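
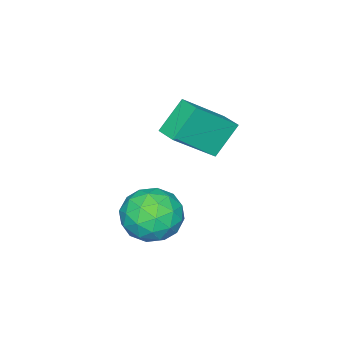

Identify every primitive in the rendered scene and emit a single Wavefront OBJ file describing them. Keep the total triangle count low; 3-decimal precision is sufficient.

v -4.198 1.006 0.19
v -2.771 0.265 1.541
v -3.847 1.871 0.294
v -2.42 1.13 1.644
v -3.22 0.75 -0.984
v -1.793 0.009 0.366
v -2.869 1.615 -0.881
v -1.442 0.874 0.47
v -1.477 1.027 -3.432
v -0.403 1.3 -3.859
v -0.657 0.04 -2.001
v 0.417 0.313 -2.428
v -0.264 1.16 -1.947
v -0.771 1.77 -2.832
v -0.289 -0.43 -3.028
v -0.796 0.18 -3.913
v 0.331 0.4 -3.61
v 0.347 1.382 -2.942
v -1.407 -0.042 -2.918
v -1.391 0.94 -2.25
v -1.012 1.25 -3.771
v -0.048 0.09 -2.089
v -0.448 0.588 -1.806
v 0.183 0.748 -2.057
v -1.228 1.526 -3.167
v -0.597 1.687 -3.419
v -0.515 1.604 -2.295
v -0.463 -0.347 -2.441
v 0.168 -0.186 -2.693
v -1.243 0.592 -3.803
v -0.612 0.752 -4.054
v -0.545 -0.264 -3.565
v 0.051 0.881 -3.876
v 0.533 0.301 -3.035
v 0.118 -0.135 -3.387
v -0.18 0.223 -3.907
v 0.06 1.459 -3.483
v 0.542 0.879 -2.642
v 0.142 1.377 -2.359
v -0.156 1.735 -2.879
v 0.492 0.93 -3.337
v -1.602 0.461 -3.218
v -1.12 -0.119 -2.377
v -0.904 -0.395 -2.981
v -1.202 -0.037 -3.501
v -1.593 1.039 -2.825
v -1.111 0.459 -1.984
v -0.88 1.117 -1.953
v -1.178 1.475 -2.473
v -1.552 0.41 -2.523
f 2 4 1
f 5 2 1
f 1 4 3
f 3 5 1
f 2 8 4
f 6 2 5
f 6 8 2
f 4 8 3
f 7 5 3
f 3 8 7
f 7 6 5
f 8 6 7
f 9 46 25
f 46 20 49
f 25 49 14
f 46 49 25
f 9 25 21
f 25 14 26
f 21 26 10
f 25 26 21
f 9 21 30
f 21 10 31
f 30 31 16
f 21 31 30
f 9 30 42
f 30 16 45
f 42 45 19
f 30 45 42
f 9 42 46
f 42 19 50
f 46 50 20
f 42 50 46
f 10 26 37
f 26 14 40
f 37 40 18
f 26 40 37
f 14 49 27
f 49 20 48
f 27 48 13
f 49 48 27
f 20 50 47
f 50 19 43
f 47 43 11
f 50 43 47
f 19 45 44
f 45 16 32
f 44 32 15
f 45 32 44
f 16 31 36
f 31 10 33
f 36 33 17
f 31 33 36
f 12 38 24
f 38 18 39
f 24 39 13
f 38 39 24
f 12 24 22
f 24 13 23
f 22 23 11
f 24 23 22
f 12 22 29
f 22 11 28
f 29 28 15
f 22 28 29
f 12 29 34
f 29 15 35
f 34 35 17
f 29 35 34
f 12 34 38
f 34 17 41
f 38 41 18
f 34 41 38
f 13 39 27
f 39 18 40
f 27 40 14
f 39 40 27
f 11 23 47
f 23 13 48
f 47 48 20
f 23 48 47
f 15 28 44
f 28 11 43
f 44 43 19
f 28 43 44
f 17 35 36
f 35 15 32
f 36 32 16
f 35 32 36
f 18 41 37
f 41 17 33
f 37 33 10
f 41 33 37



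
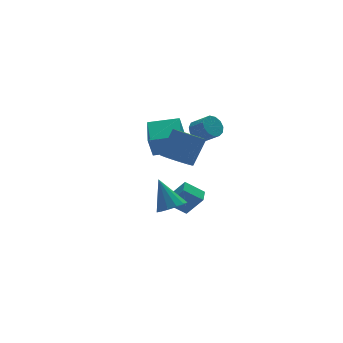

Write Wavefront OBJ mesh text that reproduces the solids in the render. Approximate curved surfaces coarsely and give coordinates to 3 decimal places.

v -2.246 -1.835 -2.44
v -1.417 -2.182 -2.075
v -2.514 -0.605 -0.66
v -1.284 -1.737 -2.362
v -1.456 -1.323 -2.674
v -1.879 -1.071 -2.912
v -2.418 -1.062 -3
v -2.903 -1.298 -2.91
v -3.179 -1.705 -2.671
v -3.158 -2.153 -2.358
v -2.848 -2.5 -2.072
v -2.347 -2.636 -1.902
v -1.813 -2.517 -1.903
v -0.048 0.579 -5.09
v 0.729 -0.119 -3.686
v -1.104 1.148 -4.222
v -0.326 0.45 -2.818
v 0.466 1.37 -4.982
v 1.244 0.672 -3.578
v -0.589 1.939 -4.114
v 0.188 1.241 -2.71
v -2.76 -3.41 2.596
v -2.027 -3.023 2.002
v -0.967 -2.563 3.609
v -1.7 -2.95 4.204
v -2.322 -2.642 2.087
v -1.261 -2.183 3.695
v -2.716 -2.438 2.289
v -1.656 -1.978 3.897
v -3.121 -2.456 2.562
v -2.06 -1.997 4.169
v -3.443 -2.693 2.842
v -2.383 -2.233 4.449
v -3.609 -3.094 3.066
v -2.548 -2.634 4.673
v -3.58 -3.567 3.182
v -2.52 -3.108 4.79
v -3.364 -4.004 3.164
v -2.303 -3.545 4.772
v -3.009 -4.305 3.016
v -1.948 -3.846 4.624
v -2.597 -4.401 2.772
v -1.537 -3.942 4.38
v -2.223 -4.27 2.488
v -1.162 -3.81 4.095
v -1.972 -3.942 2.228
v -0.911 -3.482 3.835
v -1.901 -3.491 2.053
v -0.84 -3.032 3.66
v -1.515 2.139 -0.37
v -1.953 1.94 1.146
v -0.692 3.878 0.096
v -1.13 3.679 1.612
v 0.21 1.221 0.008
v -0.228 1.022 1.524
v 1.033 2.96 0.474
v 0.595 2.761 1.99
v -0.008 -0.919 2.94
v 0.435 -0.352 3.291
v 0.911 -1.195 4.051
v 0.468 -1.761 3.7
v 0.046 -0.368 3.518
v 0.521 -1.21 4.277
v -0.36 -0.558 3.561
v 0.115 -1.4 4.321
v -0.655 -0.863 3.407
v -0.18 -1.705 4.167
v -0.744 -1.185 3.105
v -0.268 -2.028 3.865
v -0.599 -1.423 2.751
v -0.124 -2.266 3.51
v -0.266 -1.501 2.456
v 0.209 -2.343 3.216
v 0.148 -1.394 2.316
v 0.624 -2.236 3.075
v 0.513 -1.136 2.373
v 0.989 -1.978 3.133
v 0.713 -0.809 2.611
v 1.188 -1.652 3.371
v 0.684 -0.517 2.953
v 1.159 -1.359 3.713
f 2 1 4
f 2 4 3
f 4 1 5
f 4 5 3
f 5 1 6
f 5 6 3
f 6 1 7
f 6 7 3
f 7 1 8
f 7 8 3
f 8 1 9
f 8 9 3
f 9 1 10
f 9 10 3
f 10 1 11
f 10 11 3
f 11 1 12
f 11 12 3
f 12 1 13
f 12 13 3
f 13 1 2
f 13 2 3
f 15 17 14
f 18 15 14
f 14 17 16
f 16 18 14
f 15 21 17
f 19 15 18
f 19 21 15
f 17 21 16
f 20 18 16
f 16 21 20
f 20 19 18
f 21 19 20
f 23 22 26
f 23 26 24
f 24 26 27
f 24 27 25
f 26 22 28
f 26 28 27
f 27 28 29
f 27 29 25
f 28 22 30
f 28 30 29
f 29 30 31
f 29 31 25
f 30 22 32
f 30 32 31
f 31 32 33
f 31 33 25
f 32 22 34
f 32 34 33
f 33 34 35
f 33 35 25
f 34 22 36
f 34 36 35
f 35 36 37
f 35 37 25
f 36 22 38
f 36 38 37
f 37 38 39
f 37 39 25
f 38 22 40
f 38 40 39
f 39 40 41
f 39 41 25
f 40 22 42
f 40 42 41
f 41 42 43
f 41 43 25
f 42 22 44
f 42 44 43
f 43 44 45
f 43 45 25
f 44 22 46
f 44 46 45
f 45 46 47
f 45 47 25
f 46 22 48
f 46 48 47
f 47 48 49
f 47 49 25
f 48 22 23
f 48 23 49
f 49 23 24
f 49 24 25
f 51 53 50
f 54 51 50
f 50 53 52
f 52 54 50
f 51 57 53
f 55 51 54
f 55 57 51
f 53 57 52
f 56 54 52
f 52 57 56
f 56 55 54
f 57 55 56
f 59 58 62
f 59 62 60
f 60 62 63
f 60 63 61
f 62 58 64
f 62 64 63
f 63 64 65
f 63 65 61
f 64 58 66
f 64 66 65
f 65 66 67
f 65 67 61
f 66 58 68
f 66 68 67
f 67 68 69
f 67 69 61
f 68 58 70
f 68 70 69
f 69 70 71
f 69 71 61
f 70 58 72
f 70 72 71
f 71 72 73
f 71 73 61
f 72 58 74
f 72 74 73
f 73 74 75
f 73 75 61
f 74 58 76
f 74 76 75
f 75 76 77
f 75 77 61
f 76 58 78
f 76 78 77
f 77 78 79
f 77 79 61
f 78 58 80
f 78 80 79
f 79 80 81
f 79 81 61
f 80 58 59
f 80 59 81
f 81 59 60
f 81 60 61



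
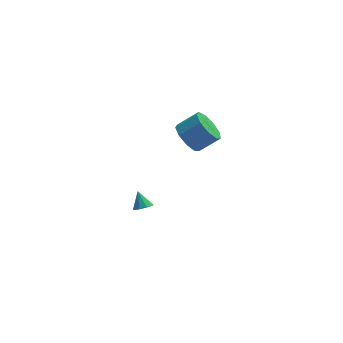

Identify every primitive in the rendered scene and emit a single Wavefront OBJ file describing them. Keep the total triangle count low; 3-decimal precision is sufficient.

v 0.536 -2.582 3.235
v 1.127 -2.382 2.441
v 2.235 -2.278 3.291
v 1.644 -2.478 4.085
v 0.873 -1.794 2.7
v 1.981 -1.69 3.55
v 0.461 -1.575 3.209
v 1.569 -1.471 4.06
v 0.085 -1.827 3.731
v 1.192 -1.723 4.581
v -0.081 -2.432 4.02
v 1.027 -2.328 4.871
v 0.043 -3.107 3.942
v 1.15 -3.003 4.792
v 0.397 -3.537 3.533
v 1.504 -3.433 4.383
v 0.816 -3.519 2.985
v 1.924 -3.416 3.835
v 1.105 -3.063 2.553
v 2.212 -2.96 3.403
v -1.717 -1.356 -3.582
v -1.328 -0.97 -3.772
v -1.963 -0.704 -2.758
v -1.682 -0.897 -3.935
v -2.053 -1.039 -3.933
v -2.266 -1.33 -3.767
v -2.223 -1.632 -3.515
v -1.942 -1.806 -3.294
v -1.557 -1.769 -3.208
v -1.246 -1.539 -3.297
v -1.156 -1.223 -3.52
f 2 1 5
f 2 5 3
f 3 5 6
f 3 6 4
f 5 1 7
f 5 7 6
f 6 7 8
f 6 8 4
f 7 1 9
f 7 9 8
f 8 9 10
f 8 10 4
f 9 1 11
f 9 11 10
f 10 11 12
f 10 12 4
f 11 1 13
f 11 13 12
f 12 13 14
f 12 14 4
f 13 1 15
f 13 15 14
f 14 15 16
f 14 16 4
f 15 1 17
f 15 17 16
f 16 17 18
f 16 18 4
f 17 1 19
f 17 19 18
f 18 19 20
f 18 20 4
f 19 1 2
f 19 2 20
f 20 2 3
f 20 3 4
f 22 21 24
f 22 24 23
f 24 21 25
f 24 25 23
f 25 21 26
f 25 26 23
f 26 21 27
f 26 27 23
f 27 21 28
f 27 28 23
f 28 21 29
f 28 29 23
f 29 21 30
f 29 30 23
f 30 21 31
f 30 31 23
f 31 21 22
f 31 22 23



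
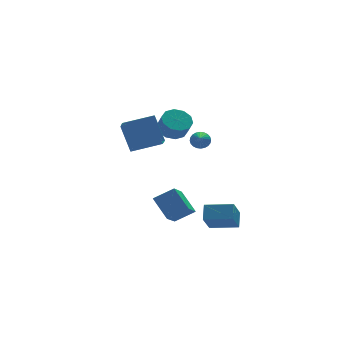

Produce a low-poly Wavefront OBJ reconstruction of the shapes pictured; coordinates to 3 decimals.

v 0.214 0.354 0.06
v 0.044 1.48 1.569
v 0.563 1.583 -0.817
v 0.393 2.709 0.691
v 2.047 0.111 0.449
v 1.877 1.237 1.957
v 2.396 1.34 -0.429
v 2.226 2.466 1.08
v 3.878 3.586 -0.464
v 4.8 3.762 -0.413
v 4.864 3.149 0.534
v 3.942 2.974 0.484
v 4.521 4.181 -0.123
v 4.586 3.569 0.824
v 3.997 4.373 0.037
v 4.061 3.761 0.984
v 3.427 4.265 0.005
v 3.491 3.652 0.953
v 3.029 3.897 -0.205
v 3.094 3.285 0.742
v 2.956 3.411 -0.514
v 3.02 2.798 0.433
v 3.234 2.991 -0.804
v 3.299 2.379 0.143
v 3.759 2.799 -0.964
v 3.823 2.187 -0.017
v 4.329 2.908 -0.933
v 4.393 2.295 0.015
v 4.726 3.275 -0.722
v 4.791 2.663 0.225
v 3.932 -0.467 0.395
v 4.229 -0.284 0.87
v 3.388 -1.633 1.185
v 4.03 -0.172 0.897
v 3.815 -0.106 0.847
v 3.618 -0.095 0.728
v 3.469 -0.14 0.559
v 3.39 -0.235 0.364
v 3.394 -0.365 0.175
v 3.48 -0.511 0.019
v 3.634 -0.65 -0.08
v 3.834 -0.761 -0.107
v 4.049 -0.827 -0.057
v 4.246 -0.839 0.062
v 4.395 -0.794 0.231
v 4.474 -0.699 0.426
v 4.47 -0.568 0.615
v 4.384 -0.423 0.772
v 1.458 -2.79 -4.379
v 0.48 -4.126 -3.275
v 1.093 -1.648 -3.32
v 0.116 -2.984 -2.216
v 2.584 -3.056 -3.704
v 1.607 -4.392 -2.6
v 2.22 -1.914 -2.645
v 1.242 -3.25 -1.541
v 3.975 -4.943 -3.602
v 4.343 -4.207 -2.903
v 2.6 -4.041 -3.83
v 2.968 -3.304 -3.131
v 4.692 -4.156 -4.809
v 5.06 -3.419 -4.11
v 3.317 -3.253 -5.037
v 3.685 -2.517 -4.338
f 2 4 1
f 5 2 1
f 1 4 3
f 3 5 1
f 2 8 4
f 6 2 5
f 6 8 2
f 4 8 3
f 7 5 3
f 3 8 7
f 7 6 5
f 8 6 7
f 10 9 13
f 10 13 11
f 11 13 14
f 11 14 12
f 13 9 15
f 13 15 14
f 14 15 16
f 14 16 12
f 15 9 17
f 15 17 16
f 16 17 18
f 16 18 12
f 17 9 19
f 17 19 18
f 18 19 20
f 18 20 12
f 19 9 21
f 19 21 20
f 20 21 22
f 20 22 12
f 21 9 23
f 21 23 22
f 22 23 24
f 22 24 12
f 23 9 25
f 23 25 24
f 24 25 26
f 24 26 12
f 25 9 27
f 25 27 26
f 26 27 28
f 26 28 12
f 27 9 29
f 27 29 28
f 28 29 30
f 28 30 12
f 29 9 10
f 29 10 30
f 30 10 11
f 30 11 12
f 32 31 34
f 32 34 33
f 34 31 35
f 34 35 33
f 35 31 36
f 35 36 33
f 36 31 37
f 36 37 33
f 37 31 38
f 37 38 33
f 38 31 39
f 38 39 33
f 39 31 40
f 39 40 33
f 40 31 41
f 40 41 33
f 41 31 42
f 41 42 33
f 42 31 43
f 42 43 33
f 43 31 44
f 43 44 33
f 44 31 45
f 44 45 33
f 45 31 46
f 45 46 33
f 46 31 47
f 46 47 33
f 47 31 48
f 47 48 33
f 48 31 32
f 48 32 33
f 50 52 49
f 53 50 49
f 49 52 51
f 51 53 49
f 50 56 52
f 54 50 53
f 54 56 50
f 52 56 51
f 55 53 51
f 51 56 55
f 55 54 53
f 56 54 55
f 58 60 57
f 61 58 57
f 57 60 59
f 59 61 57
f 58 64 60
f 62 58 61
f 62 64 58
f 60 64 59
f 63 61 59
f 59 64 63
f 63 62 61
f 64 62 63



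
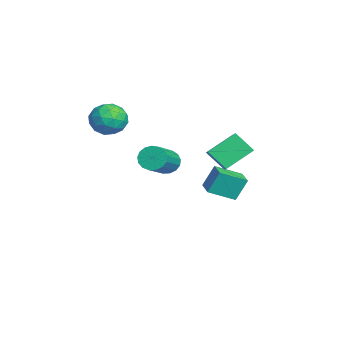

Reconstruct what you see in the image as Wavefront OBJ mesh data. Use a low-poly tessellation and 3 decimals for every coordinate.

v 1.259 -0.088 1.44
v 1.646 0.037 0.932
v 3.167 -0.688 1.913
v 2.781 -0.812 2.42
v 1.66 0.297 1.102
v 3.182 -0.428 2.083
v 1.582 0.469 1.35
v 3.104 -0.256 2.33
v 1.431 0.513 1.618
v 2.952 -0.211 2.598
v 1.24 0.42 1.845
v 2.762 -0.304 2.826
v 1.053 0.211 1.979
v 2.575 -0.514 2.96
v 0.914 -0.067 1.99
v 2.436 -0.792 2.971
v 0.854 -0.35 1.875
v 2.375 -1.075 2.856
v 0.886 -0.573 1.66
v 2.408 -1.297 2.641
v 1.004 -0.684 1.394
v 2.526 -1.409 2.375
v 1.181 -0.659 1.139
v 2.702 -1.383 2.12
v 1.375 -0.503 0.953
v 2.897 -1.227 1.934
v 1.543 -0.252 0.878
v 3.065 -0.976 1.859
v -2.059 -1.454 2.806
v -1.349 -1.842 3.276
v -2.331 -2.778 2.124
v -1.621 -3.166 2.594
v -2.398 -2.91 3.048
v -2.23 -2.091 3.469
v -1.45 -2.529 1.931
v -1.282 -1.71 2.352
v -0.973 -2.506 2.736
v -1.559 -2.741 3.426
v -2.121 -1.879 1.974
v -2.707 -2.114 2.664
v -1.68 -1.532 3.101
v -2 -3.088 2.299
v -2.456 -2.938 2.566
v -2.039 -3.166 2.842
v -2.198 -1.678 3.214
v -1.781 -1.906 3.491
v -2.398 -2.534 3.357
v -1.899 -2.714 1.909
v -1.482 -2.942 2.186
v -1.641 -1.454 2.558
v -1.224 -1.682 2.834
v -1.282 -2.086 2.043
v -1.042 -2.15 3.06
v -1.201 -2.928 2.659
v -1.101 -2.554 2.269
v -1.002 -2.073 2.516
v -1.386 -2.288 3.465
v -1.546 -3.067 3.065
v -2.003 -2.916 3.331
v -1.904 -2.435 3.579
v -1.165 -2.679 3.148
v -2.134 -1.553 2.335
v -2.294 -2.332 1.935
v -1.776 -2.185 1.821
v -1.677 -1.704 2.069
v -2.479 -1.692 2.741
v -2.638 -2.47 2.34
v -2.678 -2.547 2.884
v -2.579 -2.066 3.131
v -2.515 -1.941 2.252
v -1.98 2.015 0.362
v -1.16 1.987 0.8
v -2.408 3.292 1.244
v -1.588 3.264 1.682
v -1.492 2.776 -0.502
v -0.672 2.748 -0.064
v -1.92 4.053 0.38
v -1.1 4.025 0.818
v -2.07 1.869 -1.732
v -2.169 2.417 -0.602
v -2.214 3.144 -2.363
v -2.312 3.692 -1.233
v -1.128 1.988 -1.707
v -1.226 2.536 -0.577
v -1.271 3.263 -2.338
v -1.37 3.811 -1.208
f 2 1 5
f 2 5 3
f 3 5 6
f 3 6 4
f 5 1 7
f 5 7 6
f 6 7 8
f 6 8 4
f 7 1 9
f 7 9 8
f 8 9 10
f 8 10 4
f 9 1 11
f 9 11 10
f 10 11 12
f 10 12 4
f 11 1 13
f 11 13 12
f 12 13 14
f 12 14 4
f 13 1 15
f 13 15 14
f 14 15 16
f 14 16 4
f 15 1 17
f 15 17 16
f 16 17 18
f 16 18 4
f 17 1 19
f 17 19 18
f 18 19 20
f 18 20 4
f 19 1 21
f 19 21 20
f 20 21 22
f 20 22 4
f 21 1 23
f 21 23 22
f 22 23 24
f 22 24 4
f 23 1 25
f 23 25 24
f 24 25 26
f 24 26 4
f 25 1 27
f 25 27 26
f 26 27 28
f 26 28 4
f 27 1 2
f 27 2 28
f 28 2 3
f 28 3 4
f 29 66 45
f 66 40 69
f 45 69 34
f 66 69 45
f 29 45 41
f 45 34 46
f 41 46 30
f 45 46 41
f 29 41 50
f 41 30 51
f 50 51 36
f 41 51 50
f 29 50 62
f 50 36 65
f 62 65 39
f 50 65 62
f 29 62 66
f 62 39 70
f 66 70 40
f 62 70 66
f 30 46 57
f 46 34 60
f 57 60 38
f 46 60 57
f 34 69 47
f 69 40 68
f 47 68 33
f 69 68 47
f 40 70 67
f 70 39 63
f 67 63 31
f 70 63 67
f 39 65 64
f 65 36 52
f 64 52 35
f 65 52 64
f 36 51 56
f 51 30 53
f 56 53 37
f 51 53 56
f 32 58 44
f 58 38 59
f 44 59 33
f 58 59 44
f 32 44 42
f 44 33 43
f 42 43 31
f 44 43 42
f 32 42 49
f 42 31 48
f 49 48 35
f 42 48 49
f 32 49 54
f 49 35 55
f 54 55 37
f 49 55 54
f 32 54 58
f 54 37 61
f 58 61 38
f 54 61 58
f 33 59 47
f 59 38 60
f 47 60 34
f 59 60 47
f 31 43 67
f 43 33 68
f 67 68 40
f 43 68 67
f 35 48 64
f 48 31 63
f 64 63 39
f 48 63 64
f 37 55 56
f 55 35 52
f 56 52 36
f 55 52 56
f 38 61 57
f 61 37 53
f 57 53 30
f 61 53 57
f 72 74 71
f 75 72 71
f 71 74 73
f 73 75 71
f 72 78 74
f 76 72 75
f 76 78 72
f 74 78 73
f 77 75 73
f 73 78 77
f 77 76 75
f 78 76 77
f 80 82 79
f 83 80 79
f 79 82 81
f 81 83 79
f 80 86 82
f 84 80 83
f 84 86 80
f 82 86 81
f 85 83 81
f 81 86 85
f 85 84 83
f 86 84 85



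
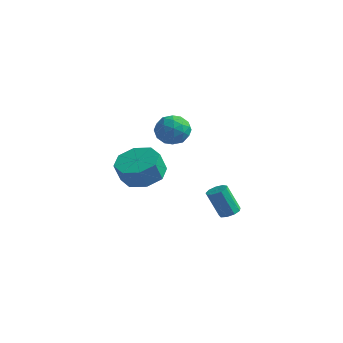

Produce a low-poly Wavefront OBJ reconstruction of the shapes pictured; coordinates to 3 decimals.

v -0.177 -2.756 3.39
v 0.276 -2.148 3.754
v 0.504 -3.692 4.106
v 0.957 -3.084 4.47
v 0.139 -3.163 4.65
v -0.282 -2.585 4.207
v 1.062 -3.255 3.653
v 0.641 -2.677 3.21
v 1.042 -2.456 3.916
v 0.472 -2.4 4.532
v 0.308 -3.44 3.328
v -0.262 -3.384 3.944
v -0.01 -2.37 3.509
v 0.79 -3.47 4.351
v 0.309 -3.517 4.457
v 0.576 -3.159 4.67
v -0.338 -2.627 3.776
v -0.072 -2.269 3.989
v -0.152 -2.866 4.516
v 0.852 -3.571 3.871
v 1.118 -3.213 4.084
v 0.204 -2.681 3.19
v 0.471 -2.323 3.403
v 0.932 -2.974 3.344
v 0.706 -2.194 3.818
v 1.107 -2.744 4.239
v 1.168 -2.844 3.759
v 0.921 -2.504 3.499
v 0.371 -2.16 4.18
v 0.771 -2.711 4.601
v 0.291 -2.757 4.707
v 0.043 -2.417 4.447
v 0.821 -2.342 4.276
v 0.009 -3.129 3.259
v 0.409 -3.68 3.68
v 0.737 -3.423 3.413
v 0.489 -3.083 3.153
v -0.327 -3.096 3.621
v 0.074 -3.646 4.042
v -0.141 -3.336 4.361
v -0.388 -2.996 4.101
v -0.041 -3.498 3.584
v -0.944 -3.145 0.941
v 0.095 -3.28 1.007
v -0.017 -3.65 2.005
v -1.056 -3.515 1.939
v -0.137 -2.55 1.252
v -0.248 -2.92 2.25
v -0.841 -2.169 1.314
v -0.953 -2.539 2.312
v -1.606 -2.36 1.158
v -1.718 -2.729 2.156
v -1.983 -3.01 0.875
v -2.095 -3.38 1.873
v -1.752 -3.74 0.63
v -1.863 -4.11 1.628
v -1.047 -4.121 0.568
v -1.159 -4.491 1.566
v -0.282 -3.931 0.724
v -0.394 -4.3 1.722
v 1.431 0.216 -2.38
v 1.755 0.589 -2.187
v 1.152 0.417 -0.846
v 0.829 0.044 -1.04
v 1.447 0.741 -2.306
v 0.845 0.568 -0.965
v 1.132 0.647 -2.459
v 0.53 0.475 -1.118
v 0.957 0.352 -2.576
v 0.355 0.179 -1.235
v 1.004 -0.007 -2.601
v 0.402 -0.179 -1.26
v 1.25 -0.261 -2.523
v 0.648 -0.434 -1.182
v 1.581 -0.292 -2.378
v 0.979 -0.464 -1.037
v 1.842 -0.085 -2.235
v 1.24 -0.257 -0.894
v 1.91 0.263 -2.159
v 1.308 0.09 -0.818
f 1 38 17
f 38 12 41
f 17 41 6
f 38 41 17
f 1 17 13
f 17 6 18
f 13 18 2
f 17 18 13
f 1 13 22
f 13 2 23
f 22 23 8
f 13 23 22
f 1 22 34
f 22 8 37
f 34 37 11
f 22 37 34
f 1 34 38
f 34 11 42
f 38 42 12
f 34 42 38
f 2 18 29
f 18 6 32
f 29 32 10
f 18 32 29
f 6 41 19
f 41 12 40
f 19 40 5
f 41 40 19
f 12 42 39
f 42 11 35
f 39 35 3
f 42 35 39
f 11 37 36
f 37 8 24
f 36 24 7
f 37 24 36
f 8 23 28
f 23 2 25
f 28 25 9
f 23 25 28
f 4 30 16
f 30 10 31
f 16 31 5
f 30 31 16
f 4 16 14
f 16 5 15
f 14 15 3
f 16 15 14
f 4 14 21
f 14 3 20
f 21 20 7
f 14 20 21
f 4 21 26
f 21 7 27
f 26 27 9
f 21 27 26
f 4 26 30
f 26 9 33
f 30 33 10
f 26 33 30
f 5 31 19
f 31 10 32
f 19 32 6
f 31 32 19
f 3 15 39
f 15 5 40
f 39 40 12
f 15 40 39
f 7 20 36
f 20 3 35
f 36 35 11
f 20 35 36
f 9 27 28
f 27 7 24
f 28 24 8
f 27 24 28
f 10 33 29
f 33 9 25
f 29 25 2
f 33 25 29
f 44 43 47
f 44 47 45
f 45 47 48
f 45 48 46
f 47 43 49
f 47 49 48
f 48 49 50
f 48 50 46
f 49 43 51
f 49 51 50
f 50 51 52
f 50 52 46
f 51 43 53
f 51 53 52
f 52 53 54
f 52 54 46
f 53 43 55
f 53 55 54
f 54 55 56
f 54 56 46
f 55 43 57
f 55 57 56
f 56 57 58
f 56 58 46
f 57 43 59
f 57 59 58
f 58 59 60
f 58 60 46
f 59 43 44
f 59 44 60
f 60 44 45
f 60 45 46
f 62 61 65
f 62 65 63
f 63 65 66
f 63 66 64
f 65 61 67
f 65 67 66
f 66 67 68
f 66 68 64
f 67 61 69
f 67 69 68
f 68 69 70
f 68 70 64
f 69 61 71
f 69 71 70
f 70 71 72
f 70 72 64
f 71 61 73
f 71 73 72
f 72 73 74
f 72 74 64
f 73 61 75
f 73 75 74
f 74 75 76
f 74 76 64
f 75 61 77
f 75 77 76
f 76 77 78
f 76 78 64
f 77 61 79
f 77 79 78
f 78 79 80
f 78 80 64
f 79 61 62
f 79 62 80
f 80 62 63
f 80 63 64



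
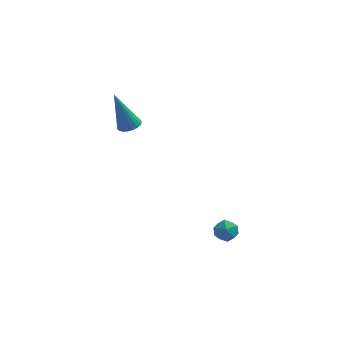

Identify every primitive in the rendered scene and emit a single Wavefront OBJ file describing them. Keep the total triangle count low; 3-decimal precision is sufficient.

v -3.214 3.949 1.008
v -2.802 3.577 1.137
v -3.866 3.911 2.972
v -2.695 3.785 1.177
v -2.678 4.021 1.187
v -2.753 4.245 1.167
v -2.908 4.417 1.119
v -3.116 4.509 1.051
v -3.341 4.504 0.977
v -3.544 4.403 0.907
v -3.69 4.224 0.855
v -3.753 3.997 0.83
v -3.724 3.762 0.835
v -3.606 3.559 0.87
v -3.42 3.424 0.929
v -3.199 3.38 1.002
v -2.98 3.434 1.075
v 0.908 1.884 -3.655
v 1.293 1.864 -4.168
v 1.347 1.016 -3.292
v 1.732 0.996 -3.805
v 1.808 1.456 -3.364
v 1.537 1.992 -3.589
v 1.103 0.888 -3.871
v 0.832 1.424 -4.096
v 1.414 1.248 -4.301
v 1.849 1.6 -3.988
v 0.791 1.28 -3.472
v 1.226 1.632 -3.159
f 2 1 4
f 2 4 3
f 4 1 5
f 4 5 3
f 5 1 6
f 5 6 3
f 6 1 7
f 6 7 3
f 7 1 8
f 7 8 3
f 8 1 9
f 8 9 3
f 9 1 10
f 9 10 3
f 10 1 11
f 10 11 3
f 11 1 12
f 11 12 3
f 12 1 13
f 12 13 3
f 13 1 14
f 13 14 3
f 14 1 15
f 14 15 3
f 15 1 16
f 15 16 3
f 16 1 17
f 16 17 3
f 17 1 2
f 17 2 3
f 18 29 23
f 18 23 19
f 18 19 25
f 18 25 28
f 18 28 29
f 19 23 27
f 23 29 22
f 29 28 20
f 28 25 24
f 25 19 26
f 21 27 22
f 21 22 20
f 21 20 24
f 21 24 26
f 21 26 27
f 22 27 23
f 20 22 29
f 24 20 28
f 26 24 25
f 27 26 19



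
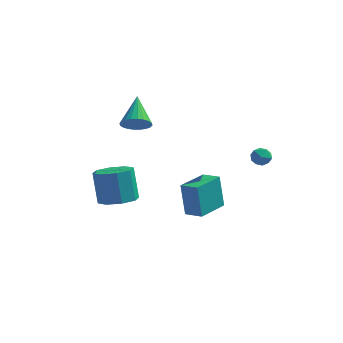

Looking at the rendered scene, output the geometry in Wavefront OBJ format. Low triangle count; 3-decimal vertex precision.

v 2.728 2.884 -1.728
v 3.249 2.814 -1.361
v 2.451 1.906 -1.519
v 2.972 1.836 -1.152
v 2.496 2.222 -0.963
v 2.667 2.827 -1.092
v 3.033 1.893 -1.788
v 3.204 2.498 -1.917
v 3.438 2.202 -1.398
v 3.106 2.406 -0.888
v 2.594 2.314 -1.992
v 2.262 2.518 -1.482
v -3.419 -1.67 -3.324
v -2.455 -1.918 -3.025
v -2.876 -1.399 -1.236
v -3.841 -1.15 -1.536
v -2.515 -1.16 -3.26
v -2.937 -0.64 -1.471
v -3.105 -0.7 -3.532
v -3.527 -0.181 -1.743
v -3.879 -0.809 -3.683
v -4.301 -0.289 -1.894
v -4.384 -1.421 -3.624
v -4.805 -0.902 -1.835
v -4.323 -2.18 -3.389
v -4.745 -1.66 -1.6
v -3.733 -2.639 -3.117
v -4.155 -2.12 -1.328
v -2.959 -2.531 -2.966
v -3.381 -2.011 -1.177
v -3.341 1.112 0.628
v -2.707 1.532 0.296
v -3.739 2.648 1.812
v -2.95 1.62 0.1
v -3.253 1.63 -0.014
v -3.569 1.561 -0.032
v -3.85 1.424 0.052
v -4.054 1.239 0.223
v -4.149 1.035 0.456
v -4.121 0.843 0.715
v -3.974 0.691 0.961
v -3.731 0.604 1.156
v -3.428 0.594 1.271
v -3.113 0.663 1.288
v -2.831 0.8 1.205
v -2.628 0.985 1.033
v -2.532 1.189 0.801
v -2.56 1.381 0.542
v 0.741 -4.249 -2.023
v 0.443 -4.016 -0.223
v 1.388 -2.584 -2.132
v 1.089 -2.35 -0.331
v 1.651 -4.59 -1.829
v 1.352 -4.356 -0.028
v 2.297 -2.924 -1.937
v 1.999 -2.691 -0.137
f 1 12 6
f 1 6 2
f 1 2 8
f 1 8 11
f 1 11 12
f 2 6 10
f 6 12 5
f 12 11 3
f 11 8 7
f 8 2 9
f 4 10 5
f 4 5 3
f 4 3 7
f 4 7 9
f 4 9 10
f 5 10 6
f 3 5 12
f 7 3 11
f 9 7 8
f 10 9 2
f 14 13 17
f 14 17 15
f 15 17 18
f 15 18 16
f 17 13 19
f 17 19 18
f 18 19 20
f 18 20 16
f 19 13 21
f 19 21 20
f 20 21 22
f 20 22 16
f 21 13 23
f 21 23 22
f 22 23 24
f 22 24 16
f 23 13 25
f 23 25 24
f 24 25 26
f 24 26 16
f 25 13 27
f 25 27 26
f 26 27 28
f 26 28 16
f 27 13 29
f 27 29 28
f 28 29 30
f 28 30 16
f 29 13 14
f 29 14 30
f 30 14 15
f 30 15 16
f 32 31 34
f 32 34 33
f 34 31 35
f 34 35 33
f 35 31 36
f 35 36 33
f 36 31 37
f 36 37 33
f 37 31 38
f 37 38 33
f 38 31 39
f 38 39 33
f 39 31 40
f 39 40 33
f 40 31 41
f 40 41 33
f 41 31 42
f 41 42 33
f 42 31 43
f 42 43 33
f 43 31 44
f 43 44 33
f 44 31 45
f 44 45 33
f 45 31 46
f 45 46 33
f 46 31 47
f 46 47 33
f 47 31 48
f 47 48 33
f 48 31 32
f 48 32 33
f 50 52 49
f 53 50 49
f 49 52 51
f 51 53 49
f 50 56 52
f 54 50 53
f 54 56 50
f 52 56 51
f 55 53 51
f 51 56 55
f 55 54 53
f 56 54 55



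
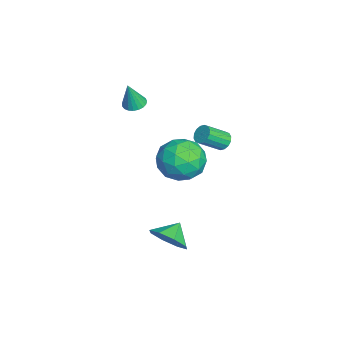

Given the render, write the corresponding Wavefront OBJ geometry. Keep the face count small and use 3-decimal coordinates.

v -1.137 -0.465 3.035
v -0.715 -0.067 3.029
v -0.843 -0.755 4.425
v -0.907 0.064 3.097
v -1.138 0.103 3.153
v -1.369 0.043 3.19
v -1.56 -0.104 3.199
v -1.677 -0.314 3.18
v -1.701 -0.55 3.136
v -1.628 -0.771 3.075
v -1.469 -0.939 3.006
v -1.253 -1.026 2.943
v -1.017 -1.015 2.895
v -0.802 -0.91 2.872
v -0.644 -0.727 2.876
v -0.572 -0.499 2.909
v -0.597 -0.266 2.963
v -0.24 2.77 -0.473
v 0.822 2.143 -0.684
v -1.002 1.157 0.484
v 0.06 0.53 0.273
v 0.05 1.494 1.071
v 0.521 2.491 0.48
v -0.701 0.809 -0.68
v -0.23 1.806 -1.271
v 0.537 0.932 -0.811
v 1.001 1.354 0.271
v -1.181 1.946 -0.471
v -0.717 2.368 0.611
v 0.358 2.598 -0.662
v -0.538 0.702 0.462
v -0.544 1.268 0.932
v 0.08 0.9 0.808
v 0.181 2.802 0.022
v 0.805 2.434 -0.102
v 0.351 2.052 0.929
v -0.985 0.866 -0.098
v -0.361 0.498 -0.222
v -0.26 2.4 -1.008
v 0.364 2.032 -1.132
v -0.531 1.248 -1.129
v 0.815 1.518 -0.861
v 0.367 0.569 -0.299
v -0.08 0.734 -0.859
v 0.197 1.32 -1.207
v 1.088 1.766 -0.225
v 0.64 0.818 0.337
v 0.634 1.384 0.807
v 0.911 1.97 0.459
v 0.92 1.054 -0.3
v -0.82 2.482 -0.537
v -1.268 1.534 0.025
v -1.091 1.33 -0.659
v -0.814 1.916 -1.007
v -0.547 2.731 0.099
v -0.995 1.782 0.661
v -0.377 1.98 1.007
v -0.1 2.566 0.659
v -1.1 2.246 0.1
v 4.199 1.073 -2.207
v 4.603 0.681 -1.392
v 3.501 1.587 -1.613
v 4.923 1.34 -1.586
v 4.819 1.843 -2.143
v 4.352 1.895 -2.738
v 3.795 1.466 -3.021
v 3.475 0.807 -2.827
v 3.579 0.304 -2.27
v 4.046 0.252 -1.676
v 0.807 3.51 1.865
v 1.275 3.738 1.879
v 1.72 2.778 2.668
v 1.253 2.55 2.655
v 1.139 3.845 2.085
v 1.584 2.885 2.875
v 0.914 3.862 2.232
v 1.36 2.903 3.022
v 0.661 3.785 2.281
v 1.106 2.825 3.071
v 0.447 3.634 2.219
v 0.892 2.675 3.009
v 0.33 3.45 2.062
v 0.775 2.49 2.851
v 0.34 3.282 1.852
v 0.785 2.322 2.641
v 0.476 3.175 1.645
v 0.921 2.215 2.435
v 0.7 3.157 1.498
v 1.146 2.198 2.288
v 0.954 3.235 1.449
v 1.399 2.275 2.239
v 1.168 3.385 1.511
v 1.613 2.426 2.301
v 1.285 3.57 1.669
v 1.73 2.61 2.458
f 2 1 4
f 2 4 3
f 4 1 5
f 4 5 3
f 5 1 6
f 5 6 3
f 6 1 7
f 6 7 3
f 7 1 8
f 7 8 3
f 8 1 9
f 8 9 3
f 9 1 10
f 9 10 3
f 10 1 11
f 10 11 3
f 11 1 12
f 11 12 3
f 12 1 13
f 12 13 3
f 13 1 14
f 13 14 3
f 14 1 15
f 14 15 3
f 15 1 16
f 15 16 3
f 16 1 17
f 16 17 3
f 17 1 2
f 17 2 3
f 18 55 34
f 55 29 58
f 34 58 23
f 55 58 34
f 18 34 30
f 34 23 35
f 30 35 19
f 34 35 30
f 18 30 39
f 30 19 40
f 39 40 25
f 30 40 39
f 18 39 51
f 39 25 54
f 51 54 28
f 39 54 51
f 18 51 55
f 51 28 59
f 55 59 29
f 51 59 55
f 19 35 46
f 35 23 49
f 46 49 27
f 35 49 46
f 23 58 36
f 58 29 57
f 36 57 22
f 58 57 36
f 29 59 56
f 59 28 52
f 56 52 20
f 59 52 56
f 28 54 53
f 54 25 41
f 53 41 24
f 54 41 53
f 25 40 45
f 40 19 42
f 45 42 26
f 40 42 45
f 21 47 33
f 47 27 48
f 33 48 22
f 47 48 33
f 21 33 31
f 33 22 32
f 31 32 20
f 33 32 31
f 21 31 38
f 31 20 37
f 38 37 24
f 31 37 38
f 21 38 43
f 38 24 44
f 43 44 26
f 38 44 43
f 21 43 47
f 43 26 50
f 47 50 27
f 43 50 47
f 22 48 36
f 48 27 49
f 36 49 23
f 48 49 36
f 20 32 56
f 32 22 57
f 56 57 29
f 32 57 56
f 24 37 53
f 37 20 52
f 53 52 28
f 37 52 53
f 26 44 45
f 44 24 41
f 45 41 25
f 44 41 45
f 27 50 46
f 50 26 42
f 46 42 19
f 50 42 46
f 61 60 63
f 61 63 62
f 63 60 64
f 63 64 62
f 64 60 65
f 64 65 62
f 65 60 66
f 65 66 62
f 66 60 67
f 66 67 62
f 67 60 68
f 67 68 62
f 68 60 69
f 68 69 62
f 69 60 61
f 69 61 62
f 71 70 74
f 71 74 72
f 72 74 75
f 72 75 73
f 74 70 76
f 74 76 75
f 75 76 77
f 75 77 73
f 76 70 78
f 76 78 77
f 77 78 79
f 77 79 73
f 78 70 80
f 78 80 79
f 79 80 81
f 79 81 73
f 80 70 82
f 80 82 81
f 81 82 83
f 81 83 73
f 82 70 84
f 82 84 83
f 83 84 85
f 83 85 73
f 84 70 86
f 84 86 85
f 85 86 87
f 85 87 73
f 86 70 88
f 86 88 87
f 87 88 89
f 87 89 73
f 88 70 90
f 88 90 89
f 89 90 91
f 89 91 73
f 90 70 92
f 90 92 91
f 91 92 93
f 91 93 73
f 92 70 94
f 92 94 93
f 93 94 95
f 93 95 73
f 94 70 71
f 94 71 95
f 95 71 72
f 95 72 73



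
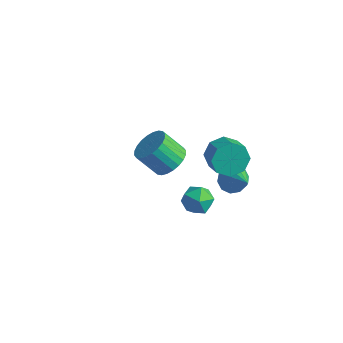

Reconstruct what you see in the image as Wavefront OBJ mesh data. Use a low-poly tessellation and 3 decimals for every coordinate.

v 1.453 3.481 0.179
v 2.044 3.9 -0.32
v 2.907 2.839 1.361
v 1.88 4.243 0.068
v 1.553 4.295 0.499
v 1.187 4.036 0.808
v 0.924 3.566 0.877
v 0.862 3.063 0.679
v 1.026 2.72 0.29
v 1.354 2.668 -0.141
v 1.719 2.926 -0.45
v 1.983 3.397 -0.518
v -3.204 4.023 -1.91
v -2.502 4.445 -1.192
v -3.493 3.879 0.109
v -4.196 3.457 -0.61
v -2.767 4.772 -1.251
v -3.758 4.207 0.05
v -3.098 4.986 -1.411
v -4.089 4.42 -0.11
v -3.446 5.052 -1.647
v -4.437 4.487 -0.346
v -3.756 4.962 -1.923
v -4.748 4.397 -0.622
v -3.983 4.729 -2.197
v -4.974 4.164 -0.896
v -4.092 4.389 -2.427
v -5.083 3.824 -1.127
v -4.065 3.992 -2.579
v -5.056 3.427 -1.278
v -3.907 3.601 -2.629
v -4.898 3.035 -1.328
v -3.642 3.273 -2.57
v -4.633 2.708 -1.269
v -3.311 3.06 -2.41
v -4.302 2.494 -1.109
v -2.963 2.993 -2.174
v -3.954 2.428 -0.873
v -2.652 3.083 -1.898
v -3.644 2.518 -0.597
v -2.426 3.316 -1.624
v -3.417 2.751 -0.323
v -2.317 3.656 -1.393
v -3.308 3.091 -0.093
v -2.344 4.053 -1.242
v -3.335 3.488 0.059
v 1.984 -0.645 3.36
v 2.714 -0.108 3.175
v 2.766 -1.852 2.945
v 3.496 -1.315 2.76
v 3.223 -1.439 3.635
v 2.739 -0.693 3.892
v 2.741 -1.267 2.228
v 2.257 -0.521 2.485
v 3.182 -0.492 2.476
v 3.48 -0.599 3.345
v 2 -1.361 2.775
v 2.298 -1.468 3.644
v 1.759 2.207 3.666
v 2.377 2.519 2.903
v 3.299 1.984 3.432
v 2.681 1.673 4.194
v 2.34 3.04 3.493
v 3.262 2.505 4.022
v 1.963 3.073 4.185
v 2.885 2.539 4.713
v 1.466 2.599 4.572
v 2.389 2.065 5.101
v 1.141 1.896 4.428
v 2.063 1.361 4.957
v 1.178 1.375 3.838
v 2.1 0.84 4.367
v 1.555 1.341 3.147
v 2.477 0.807 3.675
v 2.051 1.815 2.759
v 2.974 1.281 3.288
f 2 1 4
f 2 4 3
f 4 1 5
f 4 5 3
f 5 1 6
f 5 6 3
f 6 1 7
f 6 7 3
f 7 1 8
f 7 8 3
f 8 1 9
f 8 9 3
f 9 1 10
f 9 10 3
f 10 1 11
f 10 11 3
f 11 1 12
f 11 12 3
f 12 1 2
f 12 2 3
f 14 13 17
f 14 17 15
f 15 17 18
f 15 18 16
f 17 13 19
f 17 19 18
f 18 19 20
f 18 20 16
f 19 13 21
f 19 21 20
f 20 21 22
f 20 22 16
f 21 13 23
f 21 23 22
f 22 23 24
f 22 24 16
f 23 13 25
f 23 25 24
f 24 25 26
f 24 26 16
f 25 13 27
f 25 27 26
f 26 27 28
f 26 28 16
f 27 13 29
f 27 29 28
f 28 29 30
f 28 30 16
f 29 13 31
f 29 31 30
f 30 31 32
f 30 32 16
f 31 13 33
f 31 33 32
f 32 33 34
f 32 34 16
f 33 13 35
f 33 35 34
f 34 35 36
f 34 36 16
f 35 13 37
f 35 37 36
f 36 37 38
f 36 38 16
f 37 13 39
f 37 39 38
f 38 39 40
f 38 40 16
f 39 13 41
f 39 41 40
f 40 41 42
f 40 42 16
f 41 13 43
f 41 43 42
f 42 43 44
f 42 44 16
f 43 13 45
f 43 45 44
f 44 45 46
f 44 46 16
f 45 13 14
f 45 14 46
f 46 14 15
f 46 15 16
f 47 58 52
f 47 52 48
f 47 48 54
f 47 54 57
f 47 57 58
f 48 52 56
f 52 58 51
f 58 57 49
f 57 54 53
f 54 48 55
f 50 56 51
f 50 51 49
f 50 49 53
f 50 53 55
f 50 55 56
f 51 56 52
f 49 51 58
f 53 49 57
f 55 53 54
f 56 55 48
f 60 59 63
f 60 63 61
f 61 63 64
f 61 64 62
f 63 59 65
f 63 65 64
f 64 65 66
f 64 66 62
f 65 59 67
f 65 67 66
f 66 67 68
f 66 68 62
f 67 59 69
f 67 69 68
f 68 69 70
f 68 70 62
f 69 59 71
f 69 71 70
f 70 71 72
f 70 72 62
f 71 59 73
f 71 73 72
f 72 73 74
f 72 74 62
f 73 59 75
f 73 75 74
f 74 75 76
f 74 76 62
f 75 59 60
f 75 60 76
f 76 60 61
f 76 61 62



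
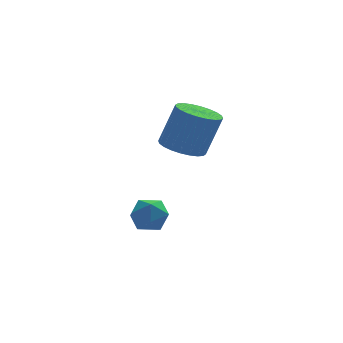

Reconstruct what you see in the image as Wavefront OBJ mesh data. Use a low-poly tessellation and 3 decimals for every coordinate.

v 0.634 -2.139 3.1
v 1.117 -1.433 2.891
v 1.728 -1.355 4.572
v 1.246 -2.061 4.78
v 0.823 -1.286 2.991
v 1.434 -1.208 4.672
v 0.501 -1.269 3.108
v 1.112 -1.191 4.788
v 0.199 -1.385 3.223
v 0.81 -1.306 4.904
v -0.037 -1.615 3.319
v 0.574 -1.537 5
v -0.171 -1.925 3.382
v 0.44 -1.847 5.063
v -0.182 -2.267 3.402
v 0.429 -2.189 5.083
v -0.068 -2.591 3.376
v 0.543 -2.512 5.057
v 0.152 -2.845 3.308
v 0.763 -2.767 4.989
v 0.446 -2.992 3.208
v 1.057 -2.914 4.889
v 0.768 -3.009 3.092
v 1.379 -2.931 4.772
v 1.07 -2.894 2.976
v 1.681 -2.815 4.657
v 1.306 -2.663 2.88
v 1.917 -2.585 4.561
v 1.44 -2.353 2.817
v 2.051 -2.275 4.498
v 1.451 -2.011 2.797
v 2.062 -1.933 4.478
v 1.337 -1.688 2.823
v 1.948 -1.609 4.504
v -0.471 -1.513 -0.109
v 0.128 -2.001 -0.353
v -1.208 -2.559 0.173
v -0.609 -3.047 -0.071
v -0.525 -2.61 0.606
v -0.07 -1.963 0.431
v -1.01 -2.597 -0.611
v -0.555 -1.95 -0.786
v -0.205 -2.67 -0.663
v 0.094 -2.678 0.089
v -1.174 -1.882 -0.269
v -0.875 -1.89 0.483
f 2 1 5
f 2 5 3
f 3 5 6
f 3 6 4
f 5 1 7
f 5 7 6
f 6 7 8
f 6 8 4
f 7 1 9
f 7 9 8
f 8 9 10
f 8 10 4
f 9 1 11
f 9 11 10
f 10 11 12
f 10 12 4
f 11 1 13
f 11 13 12
f 12 13 14
f 12 14 4
f 13 1 15
f 13 15 14
f 14 15 16
f 14 16 4
f 15 1 17
f 15 17 16
f 16 17 18
f 16 18 4
f 17 1 19
f 17 19 18
f 18 19 20
f 18 20 4
f 19 1 21
f 19 21 20
f 20 21 22
f 20 22 4
f 21 1 23
f 21 23 22
f 22 23 24
f 22 24 4
f 23 1 25
f 23 25 24
f 24 25 26
f 24 26 4
f 25 1 27
f 25 27 26
f 26 27 28
f 26 28 4
f 27 1 29
f 27 29 28
f 28 29 30
f 28 30 4
f 29 1 31
f 29 31 30
f 30 31 32
f 30 32 4
f 31 1 33
f 31 33 32
f 32 33 34
f 32 34 4
f 33 1 2
f 33 2 34
f 34 2 3
f 34 3 4
f 35 46 40
f 35 40 36
f 35 36 42
f 35 42 45
f 35 45 46
f 36 40 44
f 40 46 39
f 46 45 37
f 45 42 41
f 42 36 43
f 38 44 39
f 38 39 37
f 38 37 41
f 38 41 43
f 38 43 44
f 39 44 40
f 37 39 46
f 41 37 45
f 43 41 42
f 44 43 36



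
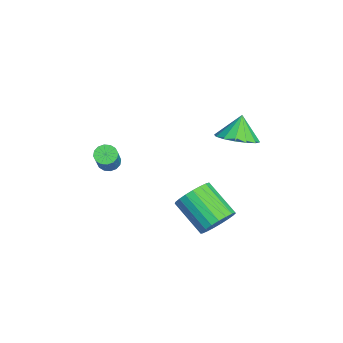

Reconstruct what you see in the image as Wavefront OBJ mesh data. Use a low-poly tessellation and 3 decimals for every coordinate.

v 3.182 0.987 -2.078
v 3.543 1.261 -1.383
v 2.479 0.288 -0.446
v 2.118 0.013 -1.142
v 3.291 1.492 -1.429
v 2.227 0.519 -0.492
v 3.02 1.636 -1.588
v 1.956 0.663 -0.651
v 2.778 1.668 -1.831
v 1.713 0.694 -0.894
v 2.605 1.581 -2.117
v 1.54 0.608 -1.18
v 2.532 1.392 -2.396
v 1.467 0.419 -1.459
v 2.571 1.133 -2.621
v 1.507 0.16 -1.684
v 2.716 0.849 -2.751
v 1.652 -0.125 -1.815
v 2.942 0.588 -2.766
v 1.878 -0.385 -1.829
v 3.209 0.396 -2.661
v 2.145 -0.577 -1.724
v 3.472 0.307 -2.456
v 2.407 -0.667 -1.519
v 3.685 0.335 -2.185
v 2.62 -0.639 -1.249
v 3.81 0.475 -1.896
v 2.746 -0.498 -0.96
v 3.827 0.704 -1.639
v 2.763 -0.269 -0.702
v 3.733 0.982 -1.457
v 2.668 0.009 -0.52
v -1.53 -3.273 -2.093
v -1.177 -3.461 -2.393
v -0.237 -3.556 -1.227
v -0.59 -3.367 -0.927
v -1.141 -3.205 -2.4
v -0.202 -3.3 -1.235
v -1.21 -2.967 -2.326
v -0.27 -3.062 -1.16
v -1.364 -2.811 -2.189
v -0.425 -2.905 -1.023
v -1.563 -2.778 -2.026
v -0.623 -2.873 -0.86
v -1.753 -2.878 -1.881
v -0.813 -2.973 -0.716
v -1.883 -3.084 -1.793
v -0.943 -3.179 -0.627
v -1.918 -3.34 -1.785
v -0.979 -3.435 -0.62
v -1.85 -3.578 -1.86
v -0.91 -3.673 -0.694
v -1.695 -3.735 -1.997
v -0.756 -3.829 -0.831
v -1.497 -3.767 -2.16
v -0.557 -3.862 -0.994
v -1.307 -3.667 -2.304
v -0.367 -3.762 -1.139
v 0.422 1.794 0.769
v 1.201 2.121 1.107
v -0.102 2.006 1.771
v 0.985 2.494 0.915
v 0.618 2.678 0.684
v 0.199 2.626 0.476
v -0.161 2.351 0.347
v -0.364 1.926 0.33
v -0.357 1.466 0.432
v -0.142 1.094 0.623
v 0.225 0.909 0.854
v 0.645 0.962 1.062
v 1.004 1.237 1.192
v 1.208 1.661 1.208
f 2 1 5
f 2 5 3
f 3 5 6
f 3 6 4
f 5 1 7
f 5 7 6
f 6 7 8
f 6 8 4
f 7 1 9
f 7 9 8
f 8 9 10
f 8 10 4
f 9 1 11
f 9 11 10
f 10 11 12
f 10 12 4
f 11 1 13
f 11 13 12
f 12 13 14
f 12 14 4
f 13 1 15
f 13 15 14
f 14 15 16
f 14 16 4
f 15 1 17
f 15 17 16
f 16 17 18
f 16 18 4
f 17 1 19
f 17 19 18
f 18 19 20
f 18 20 4
f 19 1 21
f 19 21 20
f 20 21 22
f 20 22 4
f 21 1 23
f 21 23 22
f 22 23 24
f 22 24 4
f 23 1 25
f 23 25 24
f 24 25 26
f 24 26 4
f 25 1 27
f 25 27 26
f 26 27 28
f 26 28 4
f 27 1 29
f 27 29 28
f 28 29 30
f 28 30 4
f 29 1 31
f 29 31 30
f 30 31 32
f 30 32 4
f 31 1 2
f 31 2 32
f 32 2 3
f 32 3 4
f 34 33 37
f 34 37 35
f 35 37 38
f 35 38 36
f 37 33 39
f 37 39 38
f 38 39 40
f 38 40 36
f 39 33 41
f 39 41 40
f 40 41 42
f 40 42 36
f 41 33 43
f 41 43 42
f 42 43 44
f 42 44 36
f 43 33 45
f 43 45 44
f 44 45 46
f 44 46 36
f 45 33 47
f 45 47 46
f 46 47 48
f 46 48 36
f 47 33 49
f 47 49 48
f 48 49 50
f 48 50 36
f 49 33 51
f 49 51 50
f 50 51 52
f 50 52 36
f 51 33 53
f 51 53 52
f 52 53 54
f 52 54 36
f 53 33 55
f 53 55 54
f 54 55 56
f 54 56 36
f 55 33 57
f 55 57 56
f 56 57 58
f 56 58 36
f 57 33 34
f 57 34 58
f 58 34 35
f 58 35 36
f 60 59 62
f 60 62 61
f 62 59 63
f 62 63 61
f 63 59 64
f 63 64 61
f 64 59 65
f 64 65 61
f 65 59 66
f 65 66 61
f 66 59 67
f 66 67 61
f 67 59 68
f 67 68 61
f 68 59 69
f 68 69 61
f 69 59 70
f 69 70 61
f 70 59 71
f 70 71 61
f 71 59 72
f 71 72 61
f 72 59 60
f 72 60 61



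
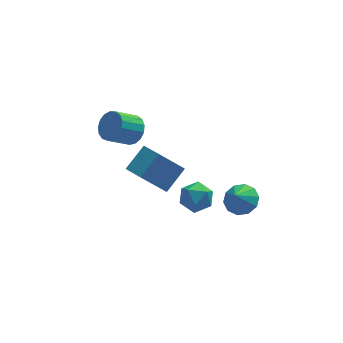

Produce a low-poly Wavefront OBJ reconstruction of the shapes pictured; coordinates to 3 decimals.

v 0.207 -1.982 1.677
v 0.665 -1.333 0.972
v 1.695 -2.107 2.528
v 2.153 -1.458 1.823
v 1.421 -1.082 2.494
v 0.502 -1.004 1.969
v 1.858 -2.436 1.531
v 0.939 -2.358 1.006
v 1.685 -1.613 0.882
v 1.415 -0.776 1.477
v 0.945 -2.664 2.023
v 0.675 -1.827 2.618
v -1.818 -1.349 3.767
v -0.654 -0.497 4.809
v -2.401 0.047 3.278
v -1.237 0.899 4.321
v -0.383 -1.319 2.139
v 0.781 -0.467 3.182
v -0.966 0.077 1.651
v 0.198 0.929 2.693
v 3.231 -3.661 3.106
v 4.151 -3.93 3.425
v 2.769 -4.119 4.054
v 4.031 -3.357 3.643
v 3.605 -2.901 3.655
v 3.037 -2.735 3.457
v 2.543 -2.923 3.126
v 2.312 -3.393 2.786
v 2.432 -3.966 2.569
v 2.858 -4.422 2.557
v 3.426 -4.588 2.754
v 3.92 -4.4 3.086
v -1.414 3.676 3.162
v -0.821 3.761 3.962
v -2.133 3.349 4.979
v -2.726 3.264 4.178
v -1.001 4.2 3.907
v -2.314 3.789 4.923
v -1.277 4.52 3.68
v -2.589 4.108 4.697
v -1.584 4.646 3.335
v -2.896 4.234 4.352
v -1.852 4.55 2.951
v -3.164 4.138 3.967
v -2.019 4.253 2.614
v -3.331 3.842 3.631
v -2.048 3.825 2.403
v -3.36 3.413 3.42
v -1.932 3.362 2.366
v -3.244 2.95 3.382
v -1.697 2.971 2.511
v -3.009 2.56 3.528
v -1.397 2.742 2.805
v -2.709 2.33 3.822
v -1.101 2.726 3.181
v -2.413 2.315 4.198
v -0.877 2.928 3.553
v -2.189 2.517 4.569
v -0.776 3.302 3.834
v -2.088 2.89 4.851
f 1 12 6
f 1 6 2
f 1 2 8
f 1 8 11
f 1 11 12
f 2 6 10
f 6 12 5
f 12 11 3
f 11 8 7
f 8 2 9
f 4 10 5
f 4 5 3
f 4 3 7
f 4 7 9
f 4 9 10
f 5 10 6
f 3 5 12
f 7 3 11
f 9 7 8
f 10 9 2
f 14 16 13
f 17 14 13
f 13 16 15
f 15 17 13
f 14 20 16
f 18 14 17
f 18 20 14
f 16 20 15
f 19 17 15
f 15 20 19
f 19 18 17
f 20 18 19
f 22 21 24
f 22 24 23
f 24 21 25
f 24 25 23
f 25 21 26
f 25 26 23
f 26 21 27
f 26 27 23
f 27 21 28
f 27 28 23
f 28 21 29
f 28 29 23
f 29 21 30
f 29 30 23
f 30 21 31
f 30 31 23
f 31 21 32
f 31 32 23
f 32 21 22
f 32 22 23
f 34 33 37
f 34 37 35
f 35 37 38
f 35 38 36
f 37 33 39
f 37 39 38
f 38 39 40
f 38 40 36
f 39 33 41
f 39 41 40
f 40 41 42
f 40 42 36
f 41 33 43
f 41 43 42
f 42 43 44
f 42 44 36
f 43 33 45
f 43 45 44
f 44 45 46
f 44 46 36
f 45 33 47
f 45 47 46
f 46 47 48
f 46 48 36
f 47 33 49
f 47 49 48
f 48 49 50
f 48 50 36
f 49 33 51
f 49 51 50
f 50 51 52
f 50 52 36
f 51 33 53
f 51 53 52
f 52 53 54
f 52 54 36
f 53 33 55
f 53 55 54
f 54 55 56
f 54 56 36
f 55 33 57
f 55 57 56
f 56 57 58
f 56 58 36
f 57 33 59
f 57 59 58
f 58 59 60
f 58 60 36
f 59 33 34
f 59 34 60
f 60 34 35
f 60 35 36



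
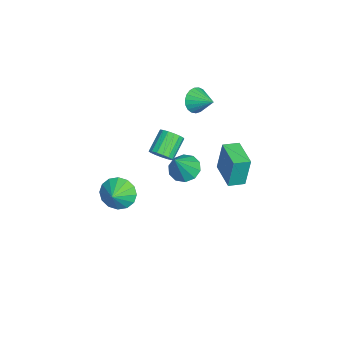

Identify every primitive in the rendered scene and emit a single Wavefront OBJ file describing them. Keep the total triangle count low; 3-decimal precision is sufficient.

v 3.487 -3.189 0.939
v 4.062 -2.702 0.221
v 4.353 -3.471 1.441
v 3.964 -2.33 0.598
v 3.739 -2.188 1.066
v 3.446 -2.314 1.499
v 3.164 -2.675 1.783
v 2.969 -3.174 1.84
v 2.912 -3.676 1.656
v 3.01 -4.048 1.279
v 3.236 -4.19 0.812
v 3.528 -4.064 0.378
v 3.81 -3.704 0.094
v 4.005 -3.205 0.037
v -0.892 2.163 -0.852
v -0.881 2.448 1.138
v -1.22 3.108 -0.985
v -1.209 3.394 1.004
v 0.829 2.746 -0.944
v 0.84 3.032 1.045
v 0.501 3.692 -1.078
v 0.512 3.977 0.912
v -4.05 0.378 -3.932
v -3.412 -0.14 -4.483
v -3.01 -0.198 -2.188
v -3.193 0.428 -4.426
v -3.302 0.978 -4.18
v -3.697 1.298 -3.839
v -4.226 1.267 -3.533
v -4.688 0.896 -3.38
v -4.906 0.327 -3.438
v -4.797 -0.222 -3.684
v -4.403 -0.542 -4.025
v -3.874 -0.511 -4.33
v -0.368 -0.944 0.645
v 0.142 -0.815 1.166
v -0.942 -0.206 2.075
v -1.452 -0.336 1.555
v 0.143 -0.519 0.97
v -0.94 0.089 1.88
v 0.028 -0.321 0.7
v -1.056 0.287 1.61
v -0.179 -0.266 0.417
v -1.262 0.342 1.327
v -0.428 -0.366 0.187
v -1.512 0.242 1.097
v -0.664 -0.599 0.062
v -1.748 0.01 0.971
v -0.832 -0.91 0.07
v -1.916 -0.302 0.98
v -0.894 -1.23 0.21
v -1.978 -0.621 1.12
v -0.836 -1.484 0.45
v -1.919 -0.875 1.359
v -0.67 -1.614 0.734
v -1.753 -1.006 1.644
v -0.435 -1.591 0.998
v -1.518 -0.982 1.908
v -0.185 -1.42 1.182
v -1.268 -0.811 2.091
v 0.023 -1.14 1.242
v -1.06 -0.531 2.152
v -3.087 1.016 3.122
v -2.592 0.999 2.407
v -2.253 1.964 3.678
v -2.832 1.257 2.326
v -3.116 1.474 2.383
v -3.395 1.611 2.568
v -3.621 1.646 2.849
v -3.755 1.571 3.176
v -3.773 1.401 3.495
v -3.672 1.164 3.749
v -3.471 0.901 3.895
v -3.203 0.658 3.907
v -2.915 0.477 3.783
v -2.657 0.389 3.546
v -2.473 0.41 3.235
v -2.396 0.535 2.904
v -2.438 0.743 2.612
f 2 1 4
f 2 4 3
f 4 1 5
f 4 5 3
f 5 1 6
f 5 6 3
f 6 1 7
f 6 7 3
f 7 1 8
f 7 8 3
f 8 1 9
f 8 9 3
f 9 1 10
f 9 10 3
f 10 1 11
f 10 11 3
f 11 1 12
f 11 12 3
f 12 1 13
f 12 13 3
f 13 1 14
f 13 14 3
f 14 1 2
f 14 2 3
f 16 18 15
f 19 16 15
f 15 18 17
f 17 19 15
f 16 22 18
f 20 16 19
f 20 22 16
f 18 22 17
f 21 19 17
f 17 22 21
f 21 20 19
f 22 20 21
f 24 23 26
f 24 26 25
f 26 23 27
f 26 27 25
f 27 23 28
f 27 28 25
f 28 23 29
f 28 29 25
f 29 23 30
f 29 30 25
f 30 23 31
f 30 31 25
f 31 23 32
f 31 32 25
f 32 23 33
f 32 33 25
f 33 23 34
f 33 34 25
f 34 23 24
f 34 24 25
f 36 35 39
f 36 39 37
f 37 39 40
f 37 40 38
f 39 35 41
f 39 41 40
f 40 41 42
f 40 42 38
f 41 35 43
f 41 43 42
f 42 43 44
f 42 44 38
f 43 35 45
f 43 45 44
f 44 45 46
f 44 46 38
f 45 35 47
f 45 47 46
f 46 47 48
f 46 48 38
f 47 35 49
f 47 49 48
f 48 49 50
f 48 50 38
f 49 35 51
f 49 51 50
f 50 51 52
f 50 52 38
f 51 35 53
f 51 53 52
f 52 53 54
f 52 54 38
f 53 35 55
f 53 55 54
f 54 55 56
f 54 56 38
f 55 35 57
f 55 57 56
f 56 57 58
f 56 58 38
f 57 35 59
f 57 59 58
f 58 59 60
f 58 60 38
f 59 35 61
f 59 61 60
f 60 61 62
f 60 62 38
f 61 35 36
f 61 36 62
f 62 36 37
f 62 37 38
f 64 63 66
f 64 66 65
f 66 63 67
f 66 67 65
f 67 63 68
f 67 68 65
f 68 63 69
f 68 69 65
f 69 63 70
f 69 70 65
f 70 63 71
f 70 71 65
f 71 63 72
f 71 72 65
f 72 63 73
f 72 73 65
f 73 63 74
f 73 74 65
f 74 63 75
f 74 75 65
f 75 63 76
f 75 76 65
f 76 63 77
f 76 77 65
f 77 63 78
f 77 78 65
f 78 63 79
f 78 79 65
f 79 63 64
f 79 64 65



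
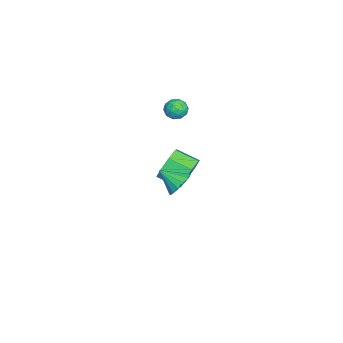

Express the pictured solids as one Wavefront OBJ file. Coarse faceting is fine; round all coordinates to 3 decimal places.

v -1.018 2.717 -1.366
v -0.4 2.908 -0.539
v -0.704 1.673 -0.027
v -1.322 1.483 -0.854
v -1.158 3.145 -0.417
v -1.462 1.91 0.094
v -1.834 3.131 -0.851
v -2.138 1.897 -0.34
v -2.032 2.875 -1.587
v -2.336 1.641 -1.075
v -1.636 2.527 -2.193
v -1.94 1.292 -1.681
v -0.878 2.29 -2.314
v -1.182 1.055 -1.803
v -0.202 2.303 -1.88
v -0.506 1.069 -1.369
v -0.004 2.559 -1.145
v -0.308 1.325 -0.633
v 3.914 2.906 1.515
v 4.507 2.507 1.135
v 3.686 1.834 2.285
v 4.695 2.698 1.457
v 4.673 2.945 1.795
v 4.449 3.182 2.058
v 4.08 3.345 2.175
v 3.668 3.39 2.116
v 3.321 3.306 1.895
v 3.134 3.114 1.573
v 3.155 2.867 1.235
v 3.38 2.63 0.972
v 3.748 2.468 0.855
v 4.161 2.422 0.914
v -3.665 1.522 1.762
v -3.244 2.022 1.53
v -3.016 1.398 2.67
v -2.595 1.898 2.438
v -3.236 2.056 2.652
v -3.637 2.133 2.091
v -2.623 1.287 2.109
v -3.024 1.364 1.548
v -2.6 1.877 1.744
v -2.979 2.352 2.079
v -3.281 1.068 2.121
v -3.66 1.543 2.456
v -3.511 1.783 1.566
v -2.749 1.637 2.634
v -3.125 1.73 2.76
v -2.878 2.024 2.623
v -3.742 1.848 1.896
v -3.495 2.142 1.759
v -3.49 2.162 2.419
v -2.765 1.278 2.441
v -2.518 1.572 2.304
v -3.382 1.396 1.577
v -3.135 1.69 1.44
v -2.77 1.258 1.781
v -2.885 1.992 1.555
v -2.504 1.919 2.089
v -2.52 1.56 1.896
v -2.756 1.605 1.566
v -3.108 2.271 1.753
v -2.727 2.198 2.286
v -3.103 2.291 2.412
v -3.339 2.336 2.083
v -2.73 2.186 1.879
v -3.533 1.222 1.914
v -3.152 1.149 2.447
v -2.921 1.084 2.117
v -3.157 1.129 1.788
v -3.756 1.501 2.111
v -3.375 1.428 2.645
v -3.504 1.815 2.634
v -3.74 1.86 2.304
v -3.53 1.234 2.321
f 2 1 5
f 2 5 3
f 3 5 6
f 3 6 4
f 5 1 7
f 5 7 6
f 6 7 8
f 6 8 4
f 7 1 9
f 7 9 8
f 8 9 10
f 8 10 4
f 9 1 11
f 9 11 10
f 10 11 12
f 10 12 4
f 11 1 13
f 11 13 12
f 12 13 14
f 12 14 4
f 13 1 15
f 13 15 14
f 14 15 16
f 14 16 4
f 15 1 17
f 15 17 16
f 16 17 18
f 16 18 4
f 17 1 2
f 17 2 18
f 18 2 3
f 18 3 4
f 20 19 22
f 20 22 21
f 22 19 23
f 22 23 21
f 23 19 24
f 23 24 21
f 24 19 25
f 24 25 21
f 25 19 26
f 25 26 21
f 26 19 27
f 26 27 21
f 27 19 28
f 27 28 21
f 28 19 29
f 28 29 21
f 29 19 30
f 29 30 21
f 30 19 31
f 30 31 21
f 31 19 32
f 31 32 21
f 32 19 20
f 32 20 21
f 33 70 49
f 70 44 73
f 49 73 38
f 70 73 49
f 33 49 45
f 49 38 50
f 45 50 34
f 49 50 45
f 33 45 54
f 45 34 55
f 54 55 40
f 45 55 54
f 33 54 66
f 54 40 69
f 66 69 43
f 54 69 66
f 33 66 70
f 66 43 74
f 70 74 44
f 66 74 70
f 34 50 61
f 50 38 64
f 61 64 42
f 50 64 61
f 38 73 51
f 73 44 72
f 51 72 37
f 73 72 51
f 44 74 71
f 74 43 67
f 71 67 35
f 74 67 71
f 43 69 68
f 69 40 56
f 68 56 39
f 69 56 68
f 40 55 60
f 55 34 57
f 60 57 41
f 55 57 60
f 36 62 48
f 62 42 63
f 48 63 37
f 62 63 48
f 36 48 46
f 48 37 47
f 46 47 35
f 48 47 46
f 36 46 53
f 46 35 52
f 53 52 39
f 46 52 53
f 36 53 58
f 53 39 59
f 58 59 41
f 53 59 58
f 36 58 62
f 58 41 65
f 62 65 42
f 58 65 62
f 37 63 51
f 63 42 64
f 51 64 38
f 63 64 51
f 35 47 71
f 47 37 72
f 71 72 44
f 47 72 71
f 39 52 68
f 52 35 67
f 68 67 43
f 52 67 68
f 41 59 60
f 59 39 56
f 60 56 40
f 59 56 60
f 42 65 61
f 65 41 57
f 61 57 34
f 65 57 61



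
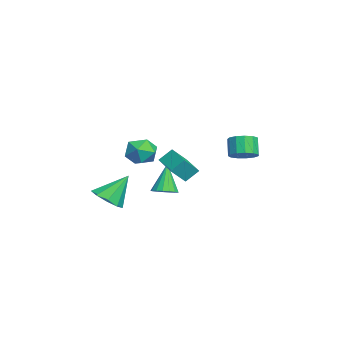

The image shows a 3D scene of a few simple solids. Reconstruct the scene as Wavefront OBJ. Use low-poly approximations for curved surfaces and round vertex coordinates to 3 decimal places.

v -0.432 -1.031 -2.28
v 0.184 -1.12 -2.006
v -1.128 -0.909 -0.68
v 0.16 -0.798 -2.04
v 0.001 -0.528 -2.13
v -0.257 -0.374 -2.255
v -0.556 -0.371 -2.385
v -0.825 -0.518 -2.491
v -1.005 -0.784 -2.549
v -1.053 -1.105 -2.545
v -0.959 -1.41 -2.481
v -0.744 -1.628 -2.371
v -0.458 -1.709 -2.24
v -0.165 -1.635 -2.118
v 0.067 -1.423 -2.034
v -2.742 2.775 -0.688
v -2.169 2.421 -0.334
v -2.766 2.391 0.601
v -3.338 2.745 0.248
v -2.104 2.841 -0.279
v -2.701 2.811 0.656
v -2.241 3.24 -0.354
v -2.838 3.209 0.582
v -2.537 3.491 -0.534
v -3.134 3.461 0.401
v -2.898 3.515 -0.764
v -3.495 3.485 0.172
v -3.209 3.304 -0.969
v -3.806 3.274 -0.034
v -3.372 2.925 -1.085
v -3.969 2.895 -0.15
v -3.334 2.499 -1.075
v -3.931 2.469 -0.139
v -3.109 2.16 -0.942
v -3.706 2.13 -0.006
v -2.766 2.017 -0.728
v -3.363 1.986 0.207
v -2.416 2.114 -0.501
v -3.013 2.084 0.434
v 1.02 -0.592 -0.331
v 0.852 0.031 0.282
v 2.378 0.001 -0.562
v 2.21 0.624 0.051
v 1.45 -1.264 0.469
v 1.282 -0.641 1.082
v 2.808 -0.671 0.238
v 2.64 -0.048 0.851
v 0.421 -3.75 -2.463
v 1.33 -3.71 -2.271
v 0.079 -2.73 -1.057
v 1.168 -3.232 -2.657
v 0.656 -2.996 -2.953
v 0.035 -3.113 -3.019
v -0.406 -3.528 -2.825
v -0.46 -4.047 -2.461
v -0.102 -4.427 -2.098
v 0.501 -4.491 -1.906
v 1.067 -4.207 -1.974
v 0.2 -1.954 0.428
v 0.945 -1.515 0.204
v 0.935 -2.685 1.436
v 1.68 -2.246 1.212
v 1.011 -1.813 1.617
v 0.557 -1.362 0.994
v 1.323 -2.838 0.646
v 0.869 -2.387 0.023
v 1.639 -2.061 0.338
v 1.446 -1.428 0.938
v 0.434 -2.772 0.702
v 0.241 -2.139 1.302
f 2 1 4
f 2 4 3
f 4 1 5
f 4 5 3
f 5 1 6
f 5 6 3
f 6 1 7
f 6 7 3
f 7 1 8
f 7 8 3
f 8 1 9
f 8 9 3
f 9 1 10
f 9 10 3
f 10 1 11
f 10 11 3
f 11 1 12
f 11 12 3
f 12 1 13
f 12 13 3
f 13 1 14
f 13 14 3
f 14 1 15
f 14 15 3
f 15 1 2
f 15 2 3
f 17 16 20
f 17 20 18
f 18 20 21
f 18 21 19
f 20 16 22
f 20 22 21
f 21 22 23
f 21 23 19
f 22 16 24
f 22 24 23
f 23 24 25
f 23 25 19
f 24 16 26
f 24 26 25
f 25 26 27
f 25 27 19
f 26 16 28
f 26 28 27
f 27 28 29
f 27 29 19
f 28 16 30
f 28 30 29
f 29 30 31
f 29 31 19
f 30 16 32
f 30 32 31
f 31 32 33
f 31 33 19
f 32 16 34
f 32 34 33
f 33 34 35
f 33 35 19
f 34 16 36
f 34 36 35
f 35 36 37
f 35 37 19
f 36 16 38
f 36 38 37
f 37 38 39
f 37 39 19
f 38 16 17
f 38 17 39
f 39 17 18
f 39 18 19
f 41 43 40
f 44 41 40
f 40 43 42
f 42 44 40
f 41 47 43
f 45 41 44
f 45 47 41
f 43 47 42
f 46 44 42
f 42 47 46
f 46 45 44
f 47 45 46
f 49 48 51
f 49 51 50
f 51 48 52
f 51 52 50
f 52 48 53
f 52 53 50
f 53 48 54
f 53 54 50
f 54 48 55
f 54 55 50
f 55 48 56
f 55 56 50
f 56 48 57
f 56 57 50
f 57 48 58
f 57 58 50
f 58 48 49
f 58 49 50
f 59 70 64
f 59 64 60
f 59 60 66
f 59 66 69
f 59 69 70
f 60 64 68
f 64 70 63
f 70 69 61
f 69 66 65
f 66 60 67
f 62 68 63
f 62 63 61
f 62 61 65
f 62 65 67
f 62 67 68
f 63 68 64
f 61 63 70
f 65 61 69
f 67 65 66
f 68 67 60



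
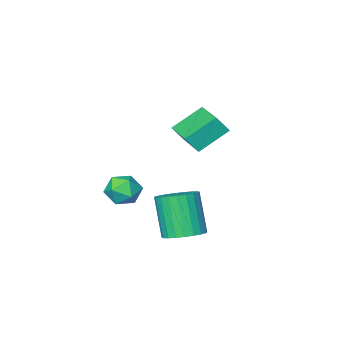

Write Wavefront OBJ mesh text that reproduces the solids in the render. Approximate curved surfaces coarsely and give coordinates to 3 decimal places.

v -1.828 3.576 -2.181
v -1.422 4.242 -1.821
v -1.605 3.411 -0.078
v -2.012 2.744 -0.439
v -1.741 4.344 -1.806
v -1.925 3.513 -0.063
v -2.073 4.33 -1.848
v -2.257 3.498 -0.105
v -2.369 4.2 -1.941
v -2.552 3.368 -0.198
v -2.582 3.975 -2.07
v -2.765 3.144 -0.327
v -2.68 3.69 -2.217
v -2.863 2.858 -0.474
v -2.648 3.387 -2.358
v -2.832 2.555 -0.615
v -2.492 3.113 -2.472
v -2.676 2.281 -0.729
v -2.235 2.909 -2.542
v -2.418 2.078 -0.799
v -1.915 2.807 -2.557
v -2.099 1.976 -0.814
v -1.583 2.822 -2.515
v -1.767 1.99 -0.772
v -1.288 2.952 -2.422
v -1.471 2.12 -0.679
v -1.075 3.176 -2.293
v -1.258 2.345 -0.55
v -0.977 3.462 -2.146
v -1.16 2.63 -0.403
v -1.008 3.765 -2.005
v -1.192 2.933 -0.262
v -1.164 4.039 -1.891
v -1.348 3.207 -0.148
v -3.751 0.549 1.034
v -5.022 0.757 1.932
v -3.311 2.227 1.267
v -4.581 2.435 2.166
v -3.279 0.325 1.754
v -4.549 0.533 2.653
v -2.838 2.003 1.988
v -4.109 2.211 2.886
v -2.712 -0.897 -2.018
v -1.962 -0.535 -2.137
v -2.138 -2.125 -2.143
v -1.388 -1.763 -2.262
v -1.759 -1.725 -1.508
v -2.113 -0.966 -1.431
v -1.987 -1.694 -2.849
v -2.341 -0.935 -2.772
v -1.514 -1.028 -2.651
v -1.373 -1.046 -1.822
v -2.727 -1.614 -2.458
v -2.586 -1.632 -1.629
f 2 1 5
f 2 5 3
f 3 5 6
f 3 6 4
f 5 1 7
f 5 7 6
f 6 7 8
f 6 8 4
f 7 1 9
f 7 9 8
f 8 9 10
f 8 10 4
f 9 1 11
f 9 11 10
f 10 11 12
f 10 12 4
f 11 1 13
f 11 13 12
f 12 13 14
f 12 14 4
f 13 1 15
f 13 15 14
f 14 15 16
f 14 16 4
f 15 1 17
f 15 17 16
f 16 17 18
f 16 18 4
f 17 1 19
f 17 19 18
f 18 19 20
f 18 20 4
f 19 1 21
f 19 21 20
f 20 21 22
f 20 22 4
f 21 1 23
f 21 23 22
f 22 23 24
f 22 24 4
f 23 1 25
f 23 25 24
f 24 25 26
f 24 26 4
f 25 1 27
f 25 27 26
f 26 27 28
f 26 28 4
f 27 1 29
f 27 29 28
f 28 29 30
f 28 30 4
f 29 1 31
f 29 31 30
f 30 31 32
f 30 32 4
f 31 1 33
f 31 33 32
f 32 33 34
f 32 34 4
f 33 1 2
f 33 2 34
f 34 2 3
f 34 3 4
f 36 38 35
f 39 36 35
f 35 38 37
f 37 39 35
f 36 42 38
f 40 36 39
f 40 42 36
f 38 42 37
f 41 39 37
f 37 42 41
f 41 40 39
f 42 40 41
f 43 54 48
f 43 48 44
f 43 44 50
f 43 50 53
f 43 53 54
f 44 48 52
f 48 54 47
f 54 53 45
f 53 50 49
f 50 44 51
f 46 52 47
f 46 47 45
f 46 45 49
f 46 49 51
f 46 51 52
f 47 52 48
f 45 47 54
f 49 45 53
f 51 49 50
f 52 51 44



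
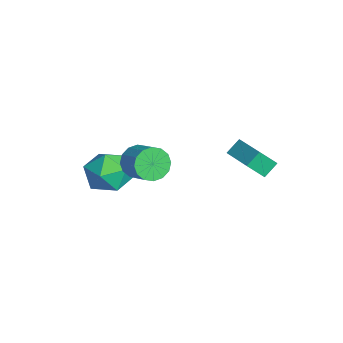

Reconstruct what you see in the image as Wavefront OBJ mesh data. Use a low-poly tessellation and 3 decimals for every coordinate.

v -0.264 -2.063 -1.648
v 0.161 -2.131 -2.346
v 1.228 -1.784 -1.731
v 0.804 -1.717 -1.032
v 0.026 -1.729 -2.338
v 1.093 -1.382 -1.723
v -0.187 -1.416 -2.145
v 0.88 -1.069 -1.53
v -0.42 -1.277 -1.819
v 0.647 -0.93 -1.204
v -0.612 -1.348 -1.447
v 0.456 -1.002 -0.832
v -0.71 -1.611 -1.129
v 0.358 -1.265 -0.513
v -0.688 -1.996 -0.949
v 0.379 -1.649 -0.334
v -0.553 -2.398 -0.957
v 0.514 -2.051 -0.342
v -0.34 -2.711 -1.15
v 0.727 -2.364 -0.535
v -0.107 -2.85 -1.476
v 0.96 -2.503 -0.861
v 0.084 -2.778 -1.848
v 1.152 -2.432 -1.233
v 0.182 -2.515 -2.167
v 1.25 -2.169 -1.551
v -2.362 -2.143 -2.948
v -1.709 -1.985 -3.876
v -2.111 -3.975 -3.084
v -1.458 -3.817 -4.012
v -1.081 -3.484 -2.983
v -1.236 -2.351 -2.898
v -2.584 -3.609 -4.062
v -2.739 -2.476 -3.977
v -1.846 -2.89 -4.564
v -0.917 -2.813 -3.897
v -2.903 -3.147 -3.063
v -1.974 -3.07 -2.396
v 1.541 1.111 -0.307
v 1.278 1.692 0.209
v 1.569 1.841 -1.115
v 1.307 2.422 -0.6
v 3.113 1.478 0.08
v 2.851 2.059 0.595
v 3.142 2.208 -0.729
v 2.879 2.789 -0.213
f 2 1 5
f 2 5 3
f 3 5 6
f 3 6 4
f 5 1 7
f 5 7 6
f 6 7 8
f 6 8 4
f 7 1 9
f 7 9 8
f 8 9 10
f 8 10 4
f 9 1 11
f 9 11 10
f 10 11 12
f 10 12 4
f 11 1 13
f 11 13 12
f 12 13 14
f 12 14 4
f 13 1 15
f 13 15 14
f 14 15 16
f 14 16 4
f 15 1 17
f 15 17 16
f 16 17 18
f 16 18 4
f 17 1 19
f 17 19 18
f 18 19 20
f 18 20 4
f 19 1 21
f 19 21 20
f 20 21 22
f 20 22 4
f 21 1 23
f 21 23 22
f 22 23 24
f 22 24 4
f 23 1 25
f 23 25 24
f 24 25 26
f 24 26 4
f 25 1 2
f 25 2 26
f 26 2 3
f 26 3 4
f 27 38 32
f 27 32 28
f 27 28 34
f 27 34 37
f 27 37 38
f 28 32 36
f 32 38 31
f 38 37 29
f 37 34 33
f 34 28 35
f 30 36 31
f 30 31 29
f 30 29 33
f 30 33 35
f 30 35 36
f 31 36 32
f 29 31 38
f 33 29 37
f 35 33 34
f 36 35 28
f 40 42 39
f 43 40 39
f 39 42 41
f 41 43 39
f 40 46 42
f 44 40 43
f 44 46 40
f 42 46 41
f 45 43 41
f 41 46 45
f 45 44 43
f 46 44 45



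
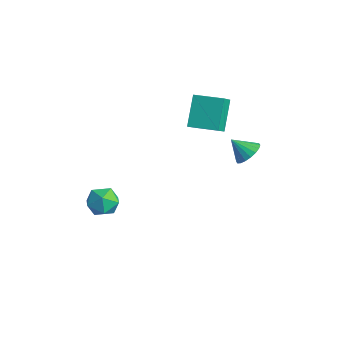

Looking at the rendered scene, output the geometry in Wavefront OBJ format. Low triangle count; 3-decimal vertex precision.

v -0.811 2.333 2.709
v -0.255 2.083 2.962
v -1.349 1.847 3.411
v -0.287 2.334 3.111
v -0.424 2.585 3.18
v -0.636 2.786 3.155
v -0.884 2.897 3.043
v -1.117 2.897 2.864
v -1.289 2.784 2.654
v -1.367 2.582 2.455
v -1.334 2.331 2.306
v -1.198 2.08 2.237
v -0.985 1.879 2.262
v -0.738 1.768 2.374
v -0.505 1.769 2.553
v -0.332 1.881 2.763
v -4.275 -2.474 -0.945
v -3.935 -1.95 -0.446
v -3.845 -3.45 -0.214
v -3.505 -2.926 0.285
v -4.301 -2.98 0.245
v -4.567 -2.377 -0.207
v -3.213 -3.023 -0.453
v -3.479 -2.42 -0.905
v -3.278 -2.29 -0.142
v -3.951 -2.263 0.289
v -3.829 -3.137 -0.949
v -4.502 -3.11 -0.518
v -3.48 1.114 3.098
v -4.189 1.853 4.34
v -3.977 1.756 2.432
v -4.687 2.495 3.674
v -2.473 1.965 3.166
v -3.183 2.704 4.408
v -2.971 2.607 2.5
v -3.68 3.346 3.742
f 2 1 4
f 2 4 3
f 4 1 5
f 4 5 3
f 5 1 6
f 5 6 3
f 6 1 7
f 6 7 3
f 7 1 8
f 7 8 3
f 8 1 9
f 8 9 3
f 9 1 10
f 9 10 3
f 10 1 11
f 10 11 3
f 11 1 12
f 11 12 3
f 12 1 13
f 12 13 3
f 13 1 14
f 13 14 3
f 14 1 15
f 14 15 3
f 15 1 16
f 15 16 3
f 16 1 2
f 16 2 3
f 17 28 22
f 17 22 18
f 17 18 24
f 17 24 27
f 17 27 28
f 18 22 26
f 22 28 21
f 28 27 19
f 27 24 23
f 24 18 25
f 20 26 21
f 20 21 19
f 20 19 23
f 20 23 25
f 20 25 26
f 21 26 22
f 19 21 28
f 23 19 27
f 25 23 24
f 26 25 18
f 30 32 29
f 33 30 29
f 29 32 31
f 31 33 29
f 30 36 32
f 34 30 33
f 34 36 30
f 32 36 31
f 35 33 31
f 31 36 35
f 35 34 33
f 36 34 35



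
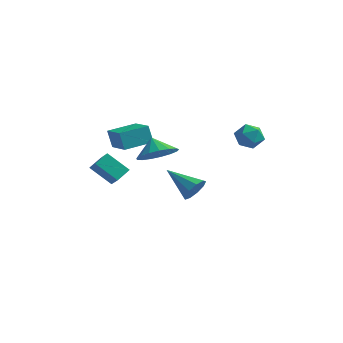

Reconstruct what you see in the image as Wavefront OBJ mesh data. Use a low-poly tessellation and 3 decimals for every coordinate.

v 3.08 1.934 0.9
v 3.634 2.436 1.017
v 3.466 1.284 1.863
v 4.02 1.786 1.98
v 3.299 1.982 2.104
v 3.061 2.384 1.508
v 4.039 1.336 1.372
v 3.801 1.738 0.776
v 4.227 2.067 1.308
v 3.77 2.466 1.761
v 3.33 1.254 1.119
v 2.873 1.653 1.572
v 0.614 2.309 -3.029
v 0.958 2.454 -2.39
v -1.014 2.571 -2.211
v 0.895 2.881 -2.653
v 0.7 3.041 -3.092
v 0.465 2.858 -3.501
v 0.3 2.419 -3.69
v 0.281 1.927 -3.568
v 0.419 1.615 -3.195
v 0.647 1.627 -2.743
v 0.86 1.958 -2.425
v -1.955 0.202 0.039
v -2.281 0.317 0.977
v -3.11 1.116 -0.474
v -3.435 1.231 0.464
v -1.085 1.389 0.196
v -1.41 1.504 1.134
v -2.239 2.303 -0.317
v -2.565 2.418 0.621
v -2.146 -0.734 -1.817
v -3.218 -0.866 -0.942
v -1.913 -0.028 -1.425
v -2.984 -0.161 -0.55
v -1.476 -1.359 -1.09
v -2.547 -1.492 -0.215
v -1.242 -0.654 -0.698
v -2.314 -0.786 0.177
v -0.075 -0.135 0.346
v 0.651 -0.408 0.992
v -0.605 0.275 1.114
v 0.785 0.034 0.849
v 0.721 0.437 0.59
v 0.475 0.709 0.275
v 0.103 0.788 -0.024
v -0.309 0.656 -0.238
v -0.668 0.342 -0.318
v -0.891 -0.081 -0.247
v -0.927 -0.516 -0.039
v -0.768 -0.864 0.256
v -0.45 -1.045 0.572
v -0.046 -1.017 0.836
v 0.352 -0.788 0.988
f 1 12 6
f 1 6 2
f 1 2 8
f 1 8 11
f 1 11 12
f 2 6 10
f 6 12 5
f 12 11 3
f 11 8 7
f 8 2 9
f 4 10 5
f 4 5 3
f 4 3 7
f 4 7 9
f 4 9 10
f 5 10 6
f 3 5 12
f 7 3 11
f 9 7 8
f 10 9 2
f 14 13 16
f 14 16 15
f 16 13 17
f 16 17 15
f 17 13 18
f 17 18 15
f 18 13 19
f 18 19 15
f 19 13 20
f 19 20 15
f 20 13 21
f 20 21 15
f 21 13 22
f 21 22 15
f 22 13 23
f 22 23 15
f 23 13 14
f 23 14 15
f 25 27 24
f 28 25 24
f 24 27 26
f 26 28 24
f 25 31 27
f 29 25 28
f 29 31 25
f 27 31 26
f 30 28 26
f 26 31 30
f 30 29 28
f 31 29 30
f 33 35 32
f 36 33 32
f 32 35 34
f 34 36 32
f 33 39 35
f 37 33 36
f 37 39 33
f 35 39 34
f 38 36 34
f 34 39 38
f 38 37 36
f 39 37 38
f 41 40 43
f 41 43 42
f 43 40 44
f 43 44 42
f 44 40 45
f 44 45 42
f 45 40 46
f 45 46 42
f 46 40 47
f 46 47 42
f 47 40 48
f 47 48 42
f 48 40 49
f 48 49 42
f 49 40 50
f 49 50 42
f 50 40 51
f 50 51 42
f 51 40 52
f 51 52 42
f 52 40 53
f 52 53 42
f 53 40 54
f 53 54 42
f 54 40 41
f 54 41 42

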